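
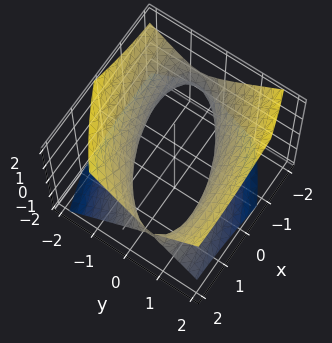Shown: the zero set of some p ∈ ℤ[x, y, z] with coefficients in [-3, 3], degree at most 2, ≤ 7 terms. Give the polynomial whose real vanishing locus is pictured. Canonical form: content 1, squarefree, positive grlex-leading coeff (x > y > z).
(a) Degree: a generic line meets the surface in up to 2 points, so deg p = 2.
(b) From the axis intercepts and sections: the y-axis gridline crossings are at y ∈ {-1, 1}; no z-intercept at any integer in the box.
(c) Solving for integer coefficients yields p as stated.

x^2 - 2*x*y + x*z + 3*y^2 - 3*z^2 - 3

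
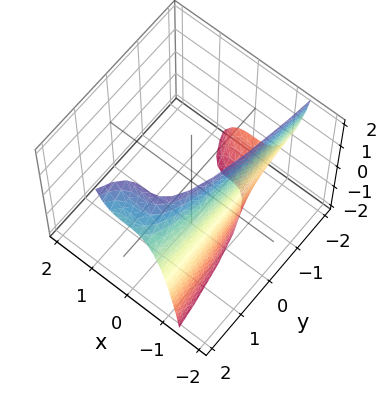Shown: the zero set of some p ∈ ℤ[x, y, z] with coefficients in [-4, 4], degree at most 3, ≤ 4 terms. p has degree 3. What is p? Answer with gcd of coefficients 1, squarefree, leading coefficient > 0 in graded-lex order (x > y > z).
3*x^3 - y*z + 3

First, the degree is 3 — a generic line meets the surface in up to 3 points.
Next, checking where it meets the axes: no y-intercept at any integer in the box; it crosses the x-axis at the gridline x = -1.
Finally, putting this together gives p.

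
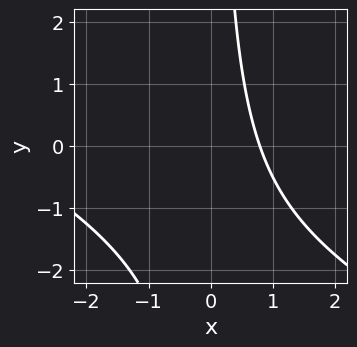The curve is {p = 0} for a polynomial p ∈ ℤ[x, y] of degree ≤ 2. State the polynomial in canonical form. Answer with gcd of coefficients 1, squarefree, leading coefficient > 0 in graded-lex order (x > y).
x^2 + 2*x*y + 3*x - 3

deg p = 2. No degree-1 curve has this shape.
Observable constraints: it misses every integer gridline on the y-axis.
Together with the visible shape, these determine p as stated.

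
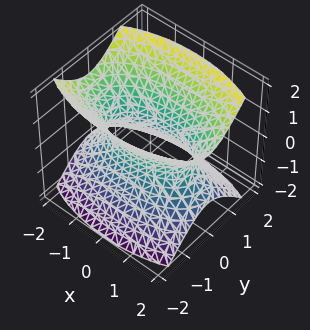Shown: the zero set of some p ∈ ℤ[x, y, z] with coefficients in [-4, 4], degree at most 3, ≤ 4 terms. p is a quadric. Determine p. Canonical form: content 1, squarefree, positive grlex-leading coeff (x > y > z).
x^2 + 3*y^2 - 2*z^2 - 2

(a) deg p = 2.
(b) Symmetries: mirror symmetry x ↦ −x ⇒ only even powers of x; mirror symmetry z ↦ −z ⇒ only even powers of z; mirror symmetry y ↦ −y ⇒ only even powers of y.
(c) Checking where it meets the axes: it misses every integer gridline on the z-axis.
(d) Matching integer coefficients to the picture gives p.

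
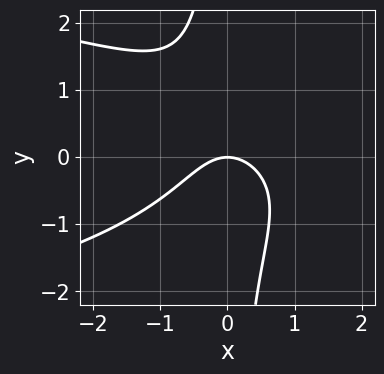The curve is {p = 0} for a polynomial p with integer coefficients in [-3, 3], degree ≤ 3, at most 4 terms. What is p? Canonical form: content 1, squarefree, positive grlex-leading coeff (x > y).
x*y^2 + x^2 + y

1. deg p = 3. No degree-2 curve has this shape.
2. Checking where it meets the axes: it crosses the y-axis at the gridline y = 0; it meets the x-axis at x = 0 (among the integer gridlines).
3. Assembling these constraints gives the stated polynomial.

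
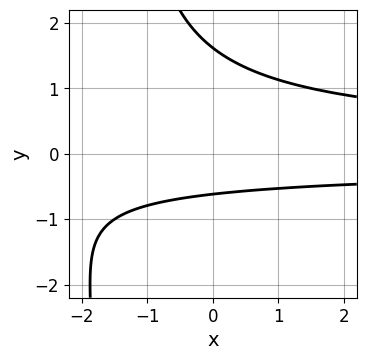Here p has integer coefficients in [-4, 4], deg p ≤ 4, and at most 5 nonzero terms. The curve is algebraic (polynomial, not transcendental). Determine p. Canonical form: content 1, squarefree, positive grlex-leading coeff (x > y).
2*x*y^2 + 3*y^2 - 3*y - 3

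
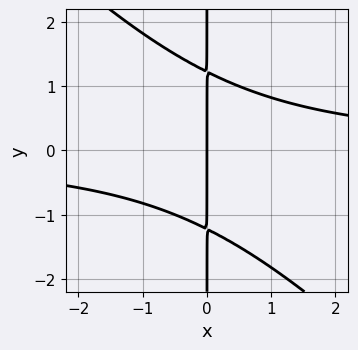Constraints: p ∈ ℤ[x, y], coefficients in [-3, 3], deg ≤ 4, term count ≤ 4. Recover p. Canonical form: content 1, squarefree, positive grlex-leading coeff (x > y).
2*x^2*y + 2*x*y^2 - 3*x

First, deg p = 3. No degree-2 curve has this shape.
Next, reading off the gridlines: one x-axis crossing is at x = 0; the visible y-axis segment lies entirely on the curve.
Finally, fitting integer coefficients to these (and the overall shape) gives p.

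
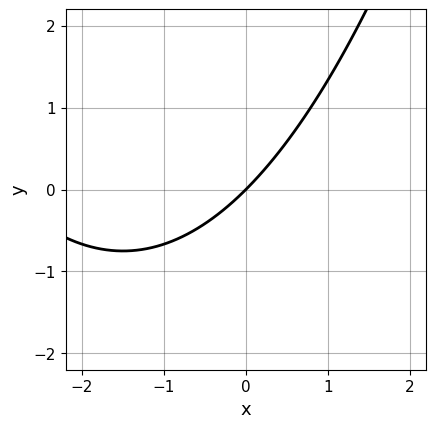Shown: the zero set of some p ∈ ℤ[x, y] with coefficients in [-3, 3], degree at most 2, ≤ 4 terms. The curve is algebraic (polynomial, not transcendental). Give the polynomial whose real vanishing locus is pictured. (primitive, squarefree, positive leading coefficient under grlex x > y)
x^2 + 3*x - 3*y

First, deg p = 2. The shape is more complex than any degree-1 curve.
Next, against the integer gridlines: it crosses the y-axis at the gridline y = 0; one x-axis crossing is at x = 0.
Finally, assembling these constraints gives the stated polynomial.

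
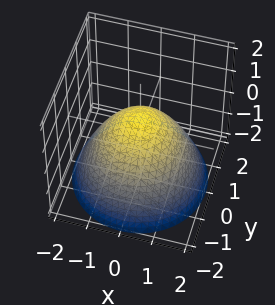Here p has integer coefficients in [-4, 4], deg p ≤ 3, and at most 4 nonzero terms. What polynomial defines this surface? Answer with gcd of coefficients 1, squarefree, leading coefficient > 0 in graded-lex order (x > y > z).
1. The degree is 2 — the shape is more complex than any degree-1 surface.
2. By symmetry, the z-axis is an axis of rotation, so x and y enter only as x² + y².
3. From the visible intercepts: among the integer gridlines, it crosses the y-axis at y ∈ {-1, 1}; among the integer gridlines, it crosses the x-axis at x ∈ {-1, 1}.
4. Assembling these constraints gives the stated polynomial.

2*x^2 + 2*y^2 + 3*z - 2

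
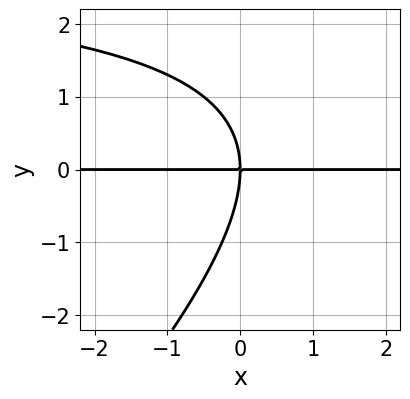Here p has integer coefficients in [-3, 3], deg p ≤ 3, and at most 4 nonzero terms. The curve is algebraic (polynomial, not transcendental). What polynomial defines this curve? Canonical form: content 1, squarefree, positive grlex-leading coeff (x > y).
1. deg p = 3.
2. From the axis intercepts and sections: one y-axis crossing is at y = 0; the visible x-axis segment lies entirely on the curve.
3. These observations pin down the coefficients.

x*y^2 - y^3 - 3*x*y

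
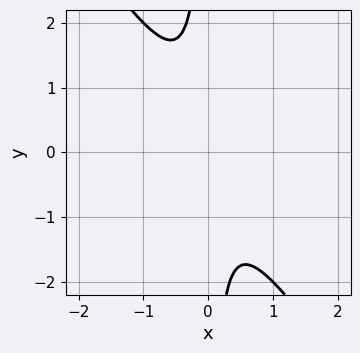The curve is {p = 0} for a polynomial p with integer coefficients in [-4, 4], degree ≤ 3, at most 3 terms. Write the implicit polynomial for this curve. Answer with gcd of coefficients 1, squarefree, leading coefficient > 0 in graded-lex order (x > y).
1. deg p = 2.
2. From the axis intercepts and sections: the curve avoids every integer x-axis point in the box; it misses every integer gridline on the y-axis.
3. Assembling these constraints gives the stated polynomial.

3*x^2 + 2*x*y + 1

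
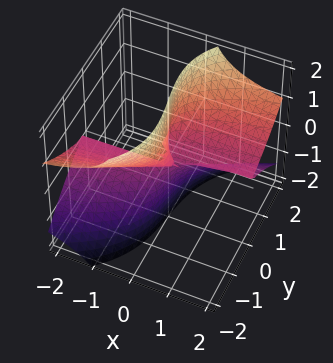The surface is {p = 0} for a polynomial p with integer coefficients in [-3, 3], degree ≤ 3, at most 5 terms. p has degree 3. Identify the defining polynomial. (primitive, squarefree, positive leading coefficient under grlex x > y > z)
First, the degree is 3 — no degree-2 surface has this shape.
Then, reading off the gridlines: one y-axis crossing is at y = 0; every point of the z-axis in the box is on the surface; every point of the x-axis in the box is on the surface.
Finally, these observations pin down the coefficients.

3*x*z^2 - y^3 + y*z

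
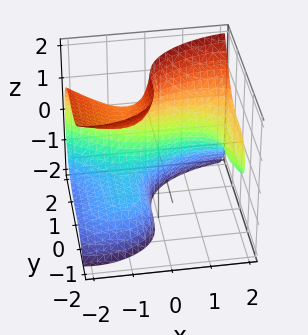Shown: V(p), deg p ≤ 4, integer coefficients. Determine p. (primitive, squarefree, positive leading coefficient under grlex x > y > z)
x^3 - 3*x*z^2 + 3*y^3 - x^2 - 2

1. deg p = 3. A generic line meets the surface in up to 3 points.
2. Against the integer gridlines: no z-intercept at any integer in the box.
3. Together with the visible shape, these determine p as stated.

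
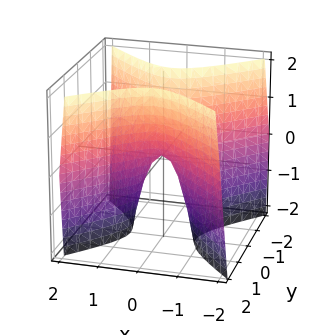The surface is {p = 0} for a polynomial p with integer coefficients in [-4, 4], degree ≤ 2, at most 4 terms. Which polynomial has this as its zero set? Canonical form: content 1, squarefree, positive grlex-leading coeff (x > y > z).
3*x^2 - 3*y^2 + z

First, degree: a hyperbolic paraboloid; a quadric, so deg p = 2.
Then, symmetries: mirror symmetry x ↦ −x ⇒ only even powers of x; the y ↦ −y reflection is a symmetry, so y appears only in even powers.
Next, checking where it meets the axes: it meets the x-axis at x = 0 (among the integer gridlines); it crosses the z-axis at the gridline z = 0; one y-axis crossing is at y = 0.
Finally, together with the visible shape, these determine p as stated.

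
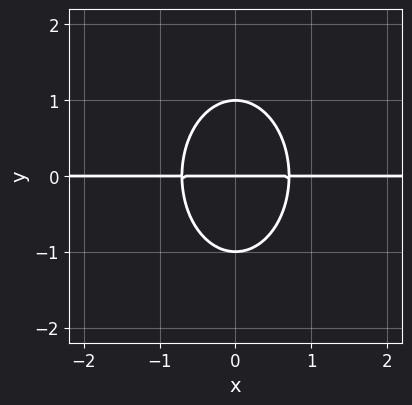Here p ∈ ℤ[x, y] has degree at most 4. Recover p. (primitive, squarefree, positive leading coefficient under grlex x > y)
1. Degree: no degree-2 curve has this shape, so deg p = 3.
2. Symmetries: mirror symmetry x ↦ −x ⇒ only even powers of x.
3. Against the integer gridlines: every point of the x-axis in the box is on the curve; among the integer gridlines, it crosses the y-axis at y ∈ {-1, 0, 1}.
4. Together with the visible shape, these determine p as stated.

2*x^2*y + y^3 - y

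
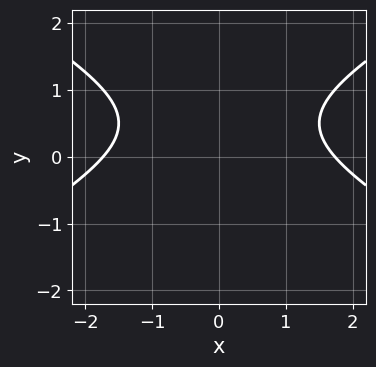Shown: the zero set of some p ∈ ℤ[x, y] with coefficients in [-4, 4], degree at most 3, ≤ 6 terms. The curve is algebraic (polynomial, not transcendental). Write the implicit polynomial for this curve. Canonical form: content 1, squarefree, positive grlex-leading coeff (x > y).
x^2 - 3*y^2 + 3*y - 3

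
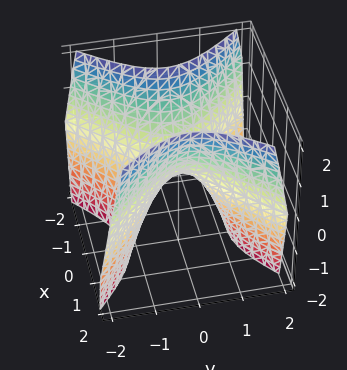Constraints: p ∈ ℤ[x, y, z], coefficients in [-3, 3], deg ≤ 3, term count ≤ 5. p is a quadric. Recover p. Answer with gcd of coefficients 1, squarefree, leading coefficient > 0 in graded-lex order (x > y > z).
3*x^2 - 3*y^2 - 2*z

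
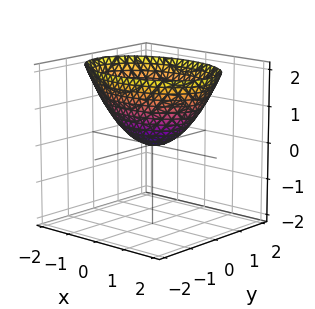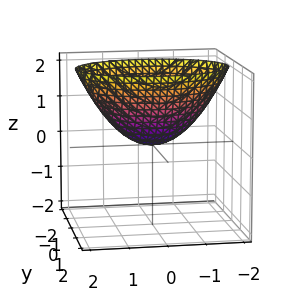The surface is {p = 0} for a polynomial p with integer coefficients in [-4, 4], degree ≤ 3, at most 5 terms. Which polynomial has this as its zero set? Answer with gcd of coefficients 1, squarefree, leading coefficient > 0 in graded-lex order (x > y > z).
First, degree: a paraboloid; a quadric, so deg p = 2.
Next, symmetries: it's symmetric under y → −y, forcing even powers of y; the x ↦ −x reflection is a symmetry, so x appears only in even powers.
Then, checking where it meets the axes: one z-axis crossing is at z = 0; it meets the x-axis at x = 0 (among the integer gridlines); one y-axis crossing is at y = 0.
Finally, solving for integer coefficients yields p as stated.

x^2 + 2*y^2 - 2*z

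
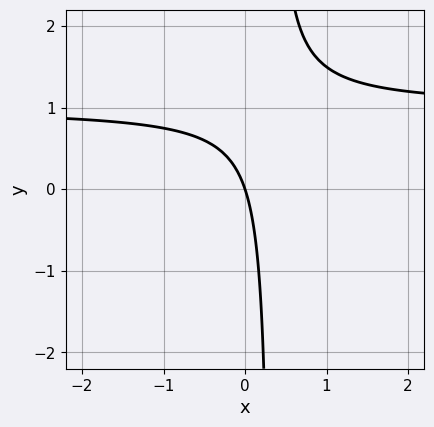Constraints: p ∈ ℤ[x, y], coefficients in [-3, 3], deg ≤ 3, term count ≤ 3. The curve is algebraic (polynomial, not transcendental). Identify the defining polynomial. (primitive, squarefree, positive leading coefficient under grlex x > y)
3*x*y - 3*x - y

deg p = 2.
From the visible intercepts: it crosses the y-axis at the gridline y = 0; it meets the x-axis at x = 0 (among the integer gridlines).
These observations pin down the coefficients.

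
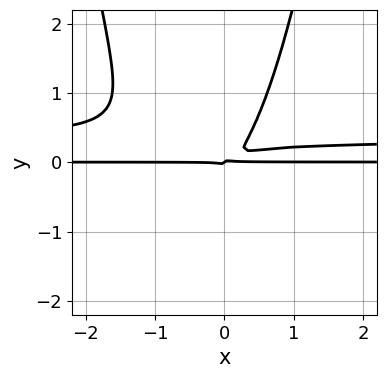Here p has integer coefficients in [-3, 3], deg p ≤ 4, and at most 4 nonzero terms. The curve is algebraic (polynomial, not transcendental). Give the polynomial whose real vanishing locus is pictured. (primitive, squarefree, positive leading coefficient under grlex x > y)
deg p = 4. A generic line meets the curve in up to 4 points.
From the visible intercepts: the visible x-axis segment lies entirely on the curve; one y-axis crossing is at y = 0.
Putting this together gives p.

3*x^2*y^2 - x^2*y + 2*x*y^2 - 2*y^3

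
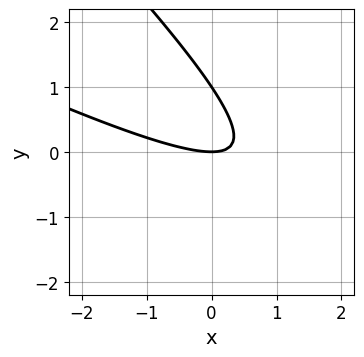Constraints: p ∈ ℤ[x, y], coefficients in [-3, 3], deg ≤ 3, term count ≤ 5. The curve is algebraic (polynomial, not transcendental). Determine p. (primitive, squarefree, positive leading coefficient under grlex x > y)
deg p = 2. The shape is more complex than any degree-1 curve.
Observable constraints: it crosses the x-axis at the gridline x = 0; among the integer gridlines, it crosses the y-axis at y ∈ {0, 1}.
Together with the visible shape, these determine p as stated.

x^2 + 3*x*y + 2*y^2 - 2*y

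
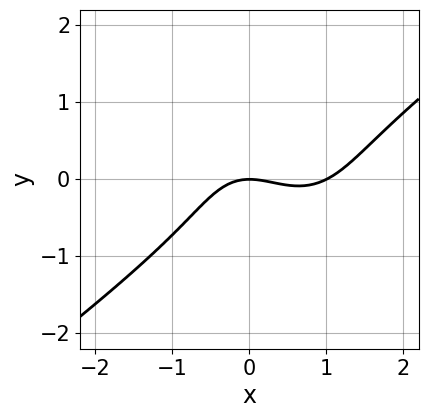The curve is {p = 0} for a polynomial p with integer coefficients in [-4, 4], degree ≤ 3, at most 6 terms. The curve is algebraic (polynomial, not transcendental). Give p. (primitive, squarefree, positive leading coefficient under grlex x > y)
2*x^3 - x^2*y - 3*y^3 - 2*x^2 - 3*y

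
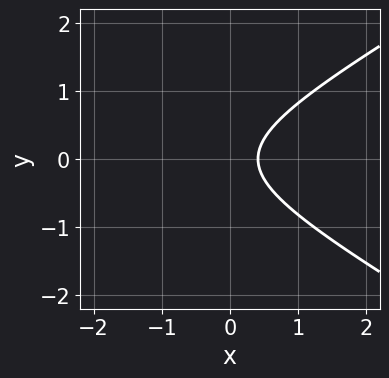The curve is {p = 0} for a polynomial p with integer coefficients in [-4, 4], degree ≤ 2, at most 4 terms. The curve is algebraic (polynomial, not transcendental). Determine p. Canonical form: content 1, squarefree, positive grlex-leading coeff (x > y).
1. Degree: the shape is more complex than any degree-1 curve, so deg p = 2.
2. Symmetries: it's symmetric under y → −y, forcing even powers of y.
3. From the axis intercepts and sections: it misses every integer gridline on the y-axis.
4. Fitting integer coefficients to these (and the overall shape) gives p.

x^2 - 3*y^2 + 2*x - 1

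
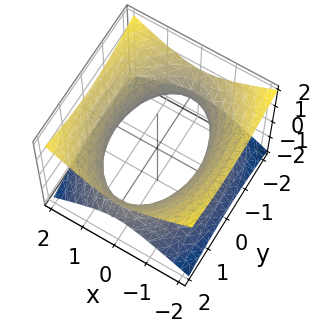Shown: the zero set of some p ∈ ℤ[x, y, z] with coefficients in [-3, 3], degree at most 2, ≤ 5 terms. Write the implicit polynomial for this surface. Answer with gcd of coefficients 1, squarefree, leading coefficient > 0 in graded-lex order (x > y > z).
(a) deg p = 2.
(b) Symmetries: mirror symmetry y ↦ −y ⇒ only even powers of y; it's symmetric under z → −z, forcing even powers of z; the x ↦ −x reflection is a symmetry, so x appears only in even powers.
(c) Reading off the gridlines: the surface avoids every integer z-axis point in the box.
(d) Fitting integer coefficients to these (and the overall shape) gives p.

2*x^2 + y^2 - 3*z^2 - 3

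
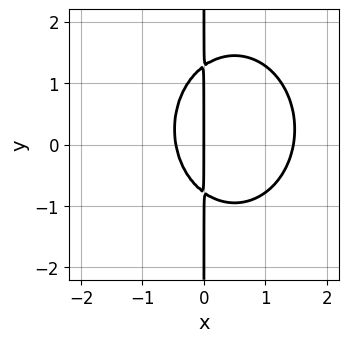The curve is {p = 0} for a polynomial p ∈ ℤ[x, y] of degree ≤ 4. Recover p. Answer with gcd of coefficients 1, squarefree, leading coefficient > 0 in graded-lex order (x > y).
3*x^3 + 2*x*y^2 - 3*x^2 - x*y - 2*x

The degree is 3 — the shape is more complex than any degree-2 curve.
Reading off the gridlines: one x-axis crossing is at x = 0; every point of the y-axis in the box is on the curve.
Matching integer coefficients to the picture gives p.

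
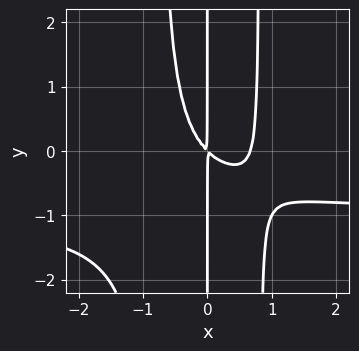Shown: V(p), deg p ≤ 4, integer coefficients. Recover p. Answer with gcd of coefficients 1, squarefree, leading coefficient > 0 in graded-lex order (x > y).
3*x^3*y + 3*x^3 - 2*x^2 - 2*x*y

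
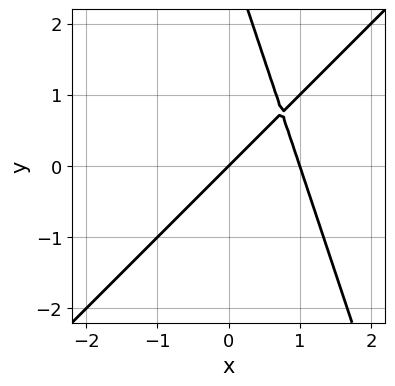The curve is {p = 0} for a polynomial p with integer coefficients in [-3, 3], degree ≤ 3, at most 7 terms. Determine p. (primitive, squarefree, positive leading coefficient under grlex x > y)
3*x^2 - 2*x*y - y^2 - 3*x + 3*y

1. deg p = 2.
2. Reading off the gridlines: among the integer gridlines, it crosses the x-axis at x ∈ {0, 1}; it crosses the y-axis at the gridline y = 0.
3. Fitting integer coefficients to these (and the overall shape) gives p.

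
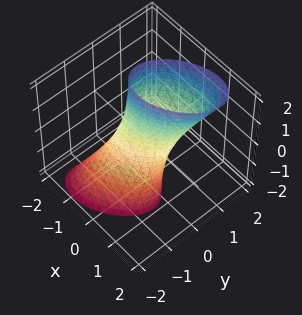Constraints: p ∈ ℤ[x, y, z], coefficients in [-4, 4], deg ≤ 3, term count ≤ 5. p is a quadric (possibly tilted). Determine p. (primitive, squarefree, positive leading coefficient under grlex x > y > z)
2*x^2 - 2*x*y + 3*y^2 - 2*y*z - 1

(a) The degree is 2 — the shape is more complex than any degree-1 surface.
(b) From the axis intercepts and sections: it misses every integer gridline on the z-axis.
(c) Together with the visible shape, these determine p as stated.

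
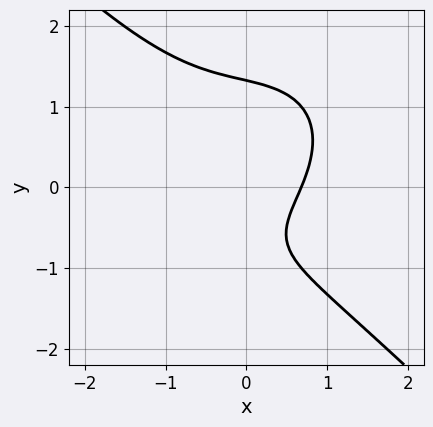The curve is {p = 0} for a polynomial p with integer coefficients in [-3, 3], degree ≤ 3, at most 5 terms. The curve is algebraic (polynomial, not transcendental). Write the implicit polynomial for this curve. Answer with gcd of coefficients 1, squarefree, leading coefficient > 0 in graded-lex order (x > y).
x^3 + y^3 + x - y - 1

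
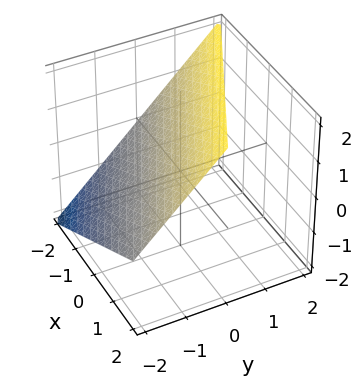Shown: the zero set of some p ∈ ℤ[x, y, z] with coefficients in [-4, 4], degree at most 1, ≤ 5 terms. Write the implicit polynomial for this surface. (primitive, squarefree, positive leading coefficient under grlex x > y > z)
deg p = 1.
From the axis intercepts and sections: it crosses the x-axis at the gridline x = -2; one y-axis crossing is at y = -1; it crosses the z-axis at the gridline z = 1.
Putting this together gives p.

x + 2*y - 2*z + 2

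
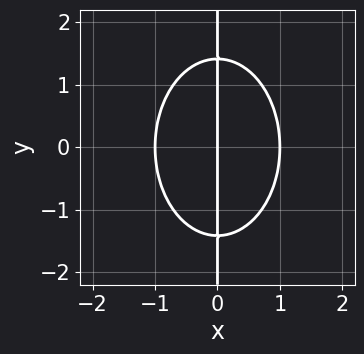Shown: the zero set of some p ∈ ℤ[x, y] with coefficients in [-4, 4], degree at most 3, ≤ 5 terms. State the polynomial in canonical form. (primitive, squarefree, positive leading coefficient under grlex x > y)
First, deg p = 3. The shape is more complex than any degree-2 curve.
Next, symmetries: mirror symmetry y ↦ −y ⇒ only even powers of y.
Then, checking where it meets the axes: the visible y-axis segment lies entirely on the curve; the x-axis gridline crossings are at x ∈ {-1, 0, 1}.
Finally, the integer polynomial consistent with all of this is the stated p.

2*x^3 + x*y^2 - 2*x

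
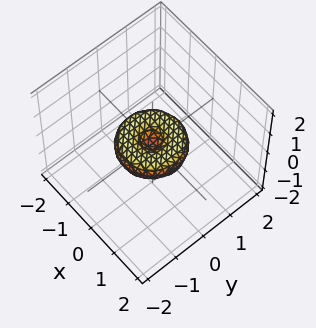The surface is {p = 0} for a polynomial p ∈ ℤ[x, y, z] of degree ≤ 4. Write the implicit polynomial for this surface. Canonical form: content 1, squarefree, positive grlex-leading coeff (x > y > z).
1. The degree is 4 — a generic line meets the surface in up to 4 points.
2. Symmetry: every cross-section ⟂ z is a circle, so x, y appear only via x² + y².
3. From the axis intercepts and sections: a circular section at z = 0 has radius exactly 1; among the integer gridlines, it crosses the x-axis at x ∈ {-1, 0, 1}; it meets the z-axis at z = 0 (among the integer gridlines); the y-axis gridline crossings are at y ∈ {-1, 0, 1}.
4. Assembling these constraints gives the stated polynomial.

x^4 + 2*x^2*y^2 + y^4 - x^2 - y^2 + 2*z^2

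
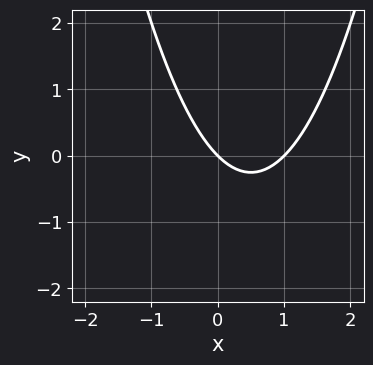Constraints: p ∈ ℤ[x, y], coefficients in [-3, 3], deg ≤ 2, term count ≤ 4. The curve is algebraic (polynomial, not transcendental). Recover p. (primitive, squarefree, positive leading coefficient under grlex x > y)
(a) deg p = 2. A generic line meets the curve in up to 2 points.
(b) Checking where it meets the axes: it meets the y-axis at y = 0 (among the integer gridlines); among the integer gridlines, it crosses the x-axis at x ∈ {0, 1}.
(c) Putting this together gives p.

x^2 - x - y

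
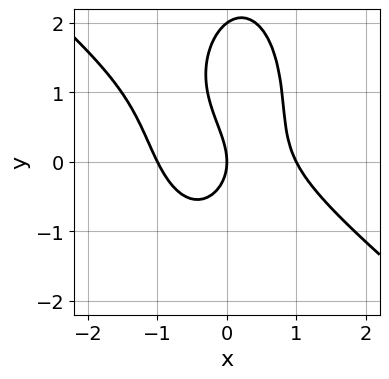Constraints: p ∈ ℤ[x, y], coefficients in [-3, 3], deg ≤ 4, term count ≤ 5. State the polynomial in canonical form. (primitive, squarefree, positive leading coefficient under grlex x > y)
3*x^3 + 3*x^2*y + y^3 - 2*y^2 - 3*x

The degree is 3 — no degree-2 curve has this shape.
Observable constraints: among the integer gridlines, it crosses the y-axis at y ∈ {0, 2}; the x-axis gridline crossings are at x ∈ {-1, 0, 1}.
Putting this together gives p.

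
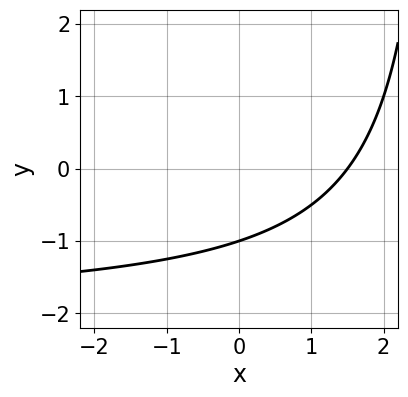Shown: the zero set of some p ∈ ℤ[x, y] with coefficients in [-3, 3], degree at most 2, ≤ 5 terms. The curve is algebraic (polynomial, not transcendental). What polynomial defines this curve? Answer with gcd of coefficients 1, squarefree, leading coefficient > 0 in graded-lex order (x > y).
x*y + 2*x - 3*y - 3

(a) deg p = 2. The shape is more complex than any degree-1 curve.
(b) From the axis intercepts and sections: one y-axis crossing is at y = -1.
(c) Assembling these constraints gives the stated polynomial.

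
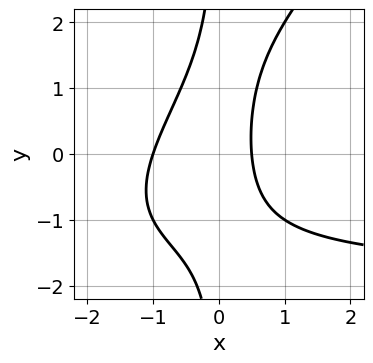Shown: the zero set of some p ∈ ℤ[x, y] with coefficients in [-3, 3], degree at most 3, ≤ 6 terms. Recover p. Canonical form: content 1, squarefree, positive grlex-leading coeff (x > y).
Degree: no degree-2 curve has this shape, so deg p = 3.
Observable constraints: it crosses the x-axis at the gridline x = -1; it misses every integer gridline on the y-axis.
The integer polynomial consistent with all of this is the stated p.

x^2*y - x*y^2 + 2*x^2 + x - 1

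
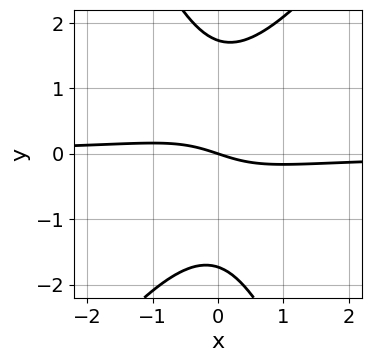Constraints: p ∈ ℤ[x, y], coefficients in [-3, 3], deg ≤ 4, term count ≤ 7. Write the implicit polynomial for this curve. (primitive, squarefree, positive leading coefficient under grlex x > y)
First, the degree is 3 — a generic line meets the curve in up to 3 points.
Next, checking where it meets the axes: it crosses the x-axis at the gridline x = 0; it meets the y-axis at y = 0 (among the integer gridlines).
Finally, matching integer coefficients to the picture gives p.

3*x^2*y - x*y^2 - y^3 + x + 3*y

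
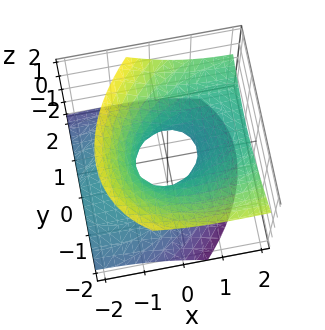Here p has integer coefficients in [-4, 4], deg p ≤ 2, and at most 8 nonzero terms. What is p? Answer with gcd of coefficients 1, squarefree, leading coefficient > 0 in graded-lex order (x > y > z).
(a) deg p = 2.
(b) Reading off the gridlines: it misses every integer gridline on the z-axis; the x-axis gridline crossings are at x ∈ {-1, 1}.
(c) Solving for integer coefficients yields p as stated.

x^2 - x*y - 3*x*z + 2*y^2 - 3*z^2 - 1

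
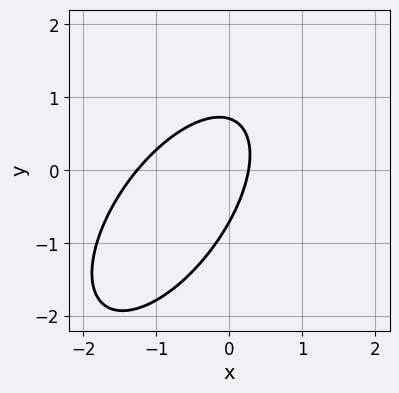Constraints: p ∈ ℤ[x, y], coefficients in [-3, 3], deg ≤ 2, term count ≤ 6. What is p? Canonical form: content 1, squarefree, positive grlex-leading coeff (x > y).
(a) The degree is 2 — no degree-1 curve has this shape.
(b) Solving for integer coefficients yields p as stated.

3*x^2 - 3*x*y + 2*y^2 + 3*x - 1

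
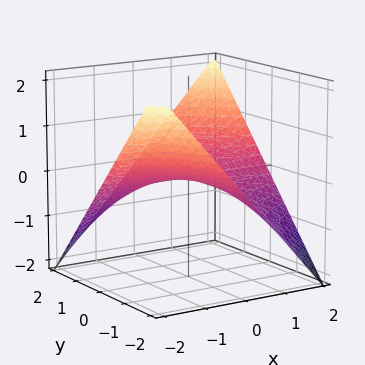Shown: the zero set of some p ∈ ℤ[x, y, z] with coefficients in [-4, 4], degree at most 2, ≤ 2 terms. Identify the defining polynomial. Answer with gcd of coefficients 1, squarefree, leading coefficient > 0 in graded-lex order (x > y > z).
(a) The degree is 2 — a saddle surface; a quadric.
(b) Observable constraints: it crosses the z-axis at the gridline z = 0; the visible x-axis segment lies entirely on the surface; the visible y-axis segment lies entirely on the surface.
(c) Together with the visible shape, these determine p as stated.

x*y - 2*z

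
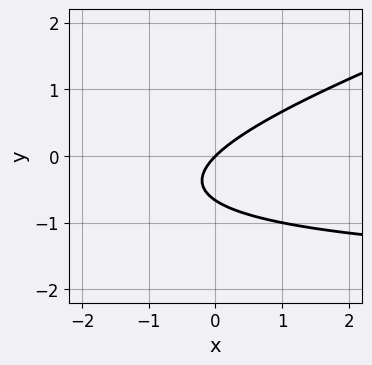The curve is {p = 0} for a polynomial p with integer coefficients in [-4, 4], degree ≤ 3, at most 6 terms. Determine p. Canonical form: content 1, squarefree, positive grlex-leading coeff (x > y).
First, deg p = 2. A generic line meets the curve in up to 2 points.
Next, observable constraints: it crosses the y-axis at the gridline y = 0; one x-axis crossing is at x = 0.
Finally, solving for integer coefficients yields p as stated.

x*y - 3*y^2 + 2*x - 2*y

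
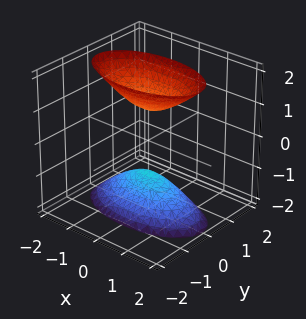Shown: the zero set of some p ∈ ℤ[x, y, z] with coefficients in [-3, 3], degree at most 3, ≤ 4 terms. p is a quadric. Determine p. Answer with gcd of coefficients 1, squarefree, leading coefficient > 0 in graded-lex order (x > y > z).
The picture has 2 separate pieces. They look like related sheets of one shape, so recover p as a whole.
Degree: two separate bowl-shaped sheets opening away from each other; a quadric, so deg p = 2.
Symmetries: the z ↦ −z reflection is a symmetry, so z appears only in even powers; mirror symmetry y ↦ −y ⇒ only even powers of y; it's symmetric under x → −x, forcing even powers of x.
From the visible intercepts: it misses every integer gridline on the y-axis; no x-intercept at any integer in the box; among the integer gridlines, it crosses the z-axis at z ∈ {-1, 1}.
These observations pin down the coefficients.

x^2 + 3*y^2 - z^2 + 1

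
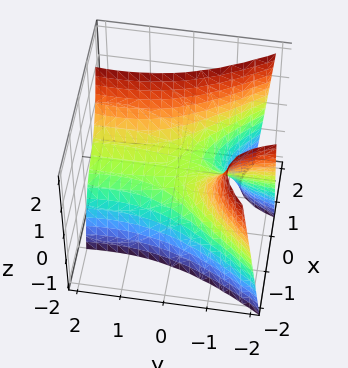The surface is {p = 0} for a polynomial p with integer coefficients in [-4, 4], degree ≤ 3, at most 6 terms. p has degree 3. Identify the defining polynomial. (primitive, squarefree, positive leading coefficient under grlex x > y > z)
2*x^3 + x^2*z - x*y^2 + 3*x*y - 3*z

First, the degree is 3 — a generic line meets the surface in up to 3 points.
Then, checking where it meets the axes: it crosses the z-axis at the gridline z = 0; the visible y-axis segment lies entirely on the surface; it crosses the x-axis at the gridline x = 0.
Finally, matching integer coefficients to the picture gives p.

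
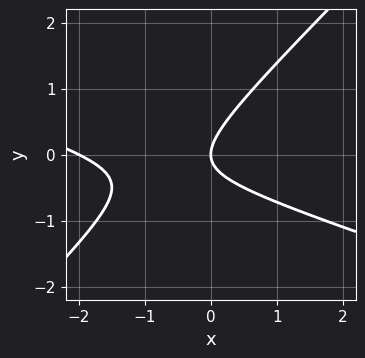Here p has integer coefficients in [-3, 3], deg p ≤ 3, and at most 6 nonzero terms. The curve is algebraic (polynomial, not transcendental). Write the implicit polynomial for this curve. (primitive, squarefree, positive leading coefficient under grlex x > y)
x^2 + 2*x*y - 3*y^2 + 2*x

1. The degree is 2 — a generic line meets the curve in up to 2 points.
2. From the visible intercepts: the x-axis gridline crossings are at x ∈ {-2, 0}; it crosses the y-axis at the gridline y = 0.
3. Assembling these constraints gives the stated polynomial.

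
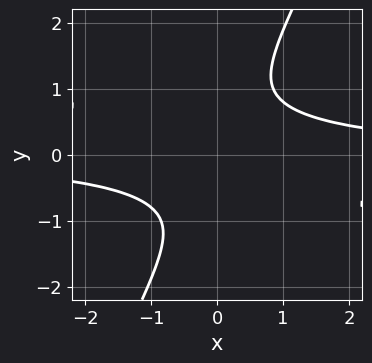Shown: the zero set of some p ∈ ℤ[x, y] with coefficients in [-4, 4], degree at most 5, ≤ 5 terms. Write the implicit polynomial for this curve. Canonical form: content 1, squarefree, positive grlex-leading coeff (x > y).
First, degree: the shape is more complex than any degree-3 curve, so deg p = 4.
Then, checking where it meets the axes: the curve avoids every integer y-axis point in the box; it misses every integer gridline on the x-axis.
Finally, putting this together gives p.

2*x^2*y^2 + 3*x*y^3 - 2*y^4 - 2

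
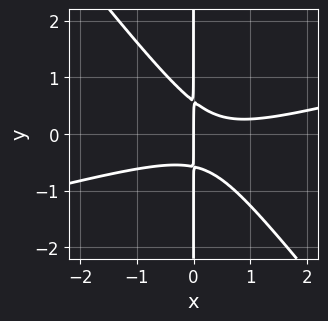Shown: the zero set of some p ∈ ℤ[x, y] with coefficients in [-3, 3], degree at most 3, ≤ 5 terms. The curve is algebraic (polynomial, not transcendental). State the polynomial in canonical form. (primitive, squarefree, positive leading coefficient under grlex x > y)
x^3 - 3*x^2*y - 3*x*y^2 - x^2 + x

First, degree: a generic line meets the curve in up to 3 points, so deg p = 3.
Next, from the axis intercepts and sections: it crosses the x-axis at the gridline x = 0; every point of the y-axis in the box is on the curve.
Finally, putting this together gives p.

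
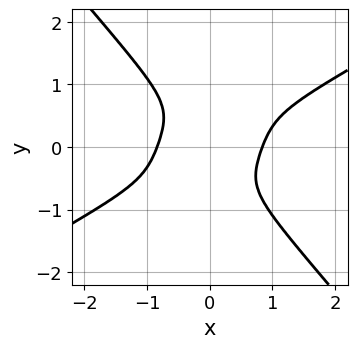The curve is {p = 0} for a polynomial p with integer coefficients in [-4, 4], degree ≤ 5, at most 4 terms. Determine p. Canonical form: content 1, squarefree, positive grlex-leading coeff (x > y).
2*x^4 - 3*x^3*y - 3*y^4 - 1

Degree: no degree-3 curve has this shape, so deg p = 4.
From the visible intercepts: no y-intercept at any integer in the box.
The integer polynomial consistent with all of this is the stated p.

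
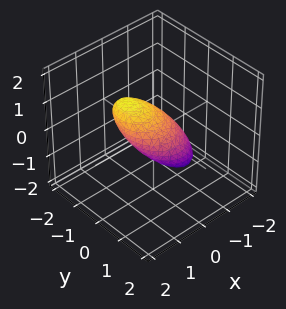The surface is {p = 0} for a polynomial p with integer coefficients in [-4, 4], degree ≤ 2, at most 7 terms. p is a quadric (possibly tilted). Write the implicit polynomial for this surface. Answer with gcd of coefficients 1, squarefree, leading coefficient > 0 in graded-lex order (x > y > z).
Degree: a generic line meets the surface in up to 2 points, so deg p = 2.
From the axis intercepts and sections: among the integer gridlines, it crosses the y-axis at y ∈ {-1, 1}.
The integer polynomial consistent with all of this is the stated p.

3*x^2 - 3*x*z + 2*y^2 + 2*y*z + 3*z^2 - 2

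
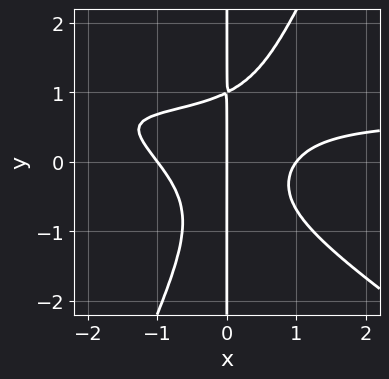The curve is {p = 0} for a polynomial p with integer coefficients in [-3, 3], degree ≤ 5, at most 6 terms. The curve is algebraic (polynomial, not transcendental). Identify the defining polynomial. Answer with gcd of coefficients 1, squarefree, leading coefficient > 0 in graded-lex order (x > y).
1. The degree is 4 — no degree-3 curve has this shape.
2. Reading off the gridlines: every point of the y-axis in the box is on the curve; the x-axis gridline crossings are at x ∈ {-1, 0, 1}.
3. Solving for integer coefficients yields p as stated.

3*x^3*y + 3*x^2*y^2 - 2*x*y^3 - 2*x^3 + 2*x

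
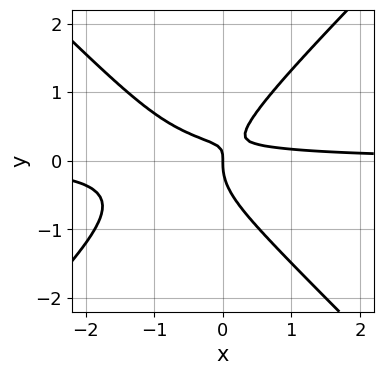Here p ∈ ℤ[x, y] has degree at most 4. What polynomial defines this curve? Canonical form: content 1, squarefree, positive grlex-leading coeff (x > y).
The degree is 3 — no degree-2 curve has this shape.
From the visible intercepts: it crosses the x-axis at the gridline x = 0; it meets the y-axis at y = 0 (among the integer gridlines).
These observations pin down the coefficients.

3*x^2*y - 3*y^3 + 3*x*y - x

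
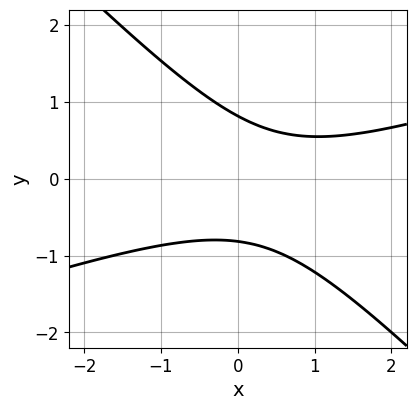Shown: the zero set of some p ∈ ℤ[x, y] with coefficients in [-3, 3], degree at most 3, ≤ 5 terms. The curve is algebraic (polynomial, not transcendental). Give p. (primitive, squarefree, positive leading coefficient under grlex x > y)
x^2 - 2*x*y - 3*y^2 - x + 2

First, the degree is 2 — no degree-1 curve has this shape.
Next, checking where it meets the axes: it misses every integer gridline on the x-axis.
Finally, assembling these constraints gives the stated polynomial.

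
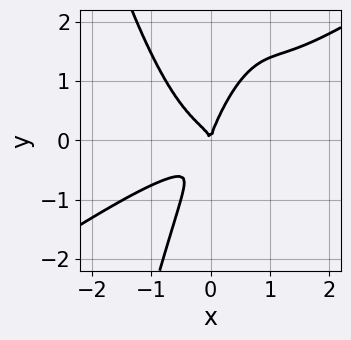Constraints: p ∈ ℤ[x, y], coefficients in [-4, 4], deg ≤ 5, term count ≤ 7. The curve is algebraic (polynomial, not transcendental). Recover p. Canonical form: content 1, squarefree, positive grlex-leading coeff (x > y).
2*x^4 - 3*x^3*y + 2*x*y^2 - y^3 + x^2

deg p = 4.
Observable constraints: one x-axis crossing is at x = 0; one y-axis crossing is at y = 0.
These observations pin down the coefficients.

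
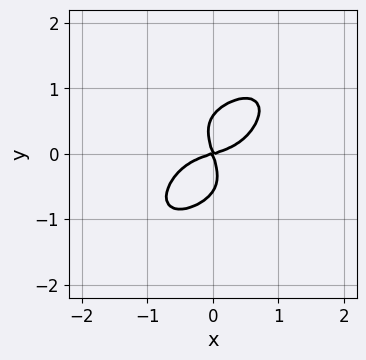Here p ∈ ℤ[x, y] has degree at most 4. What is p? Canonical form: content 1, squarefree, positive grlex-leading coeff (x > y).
3*x^4 + 3*y^4 + x^2 - 3*x*y - y^2

First, the degree is 4 — no degree-3 curve has this shape.
Next, from the visible intercepts: it meets the y-axis at y = 0 (among the integer gridlines); it crosses the x-axis at the gridline x = 0.
Finally, together with the visible shape, these determine p as stated.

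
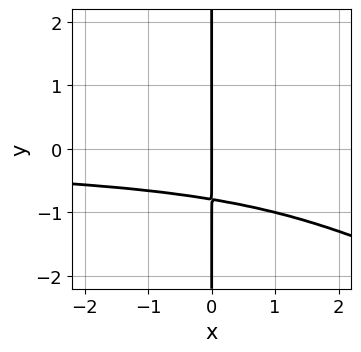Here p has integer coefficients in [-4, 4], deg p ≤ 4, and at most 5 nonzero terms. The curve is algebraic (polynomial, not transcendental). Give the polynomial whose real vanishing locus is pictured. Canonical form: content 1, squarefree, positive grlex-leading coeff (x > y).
x^2*y^2 + 2*x*y^3 + x

First, the degree is 4 — a generic line meets the curve in up to 4 points.
Then, reading off the gridlines: every point of the y-axis in the box is on the curve; one x-axis crossing is at x = 0.
Finally, matching integer coefficients to the picture gives p.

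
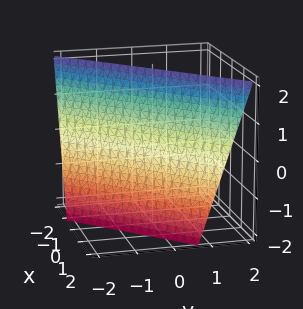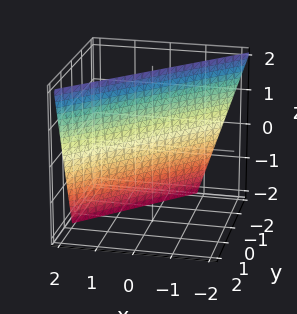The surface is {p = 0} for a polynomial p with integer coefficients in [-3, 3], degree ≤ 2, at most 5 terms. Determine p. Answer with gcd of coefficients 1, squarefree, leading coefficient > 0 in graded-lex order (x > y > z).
3*x - 3*y + z - 2

First, the degree is 1 — the surface is flat (a plane).
Then, observable constraints: it meets the z-axis at z = 2 (among the integer gridlines).
Finally, these observations pin down the coefficients.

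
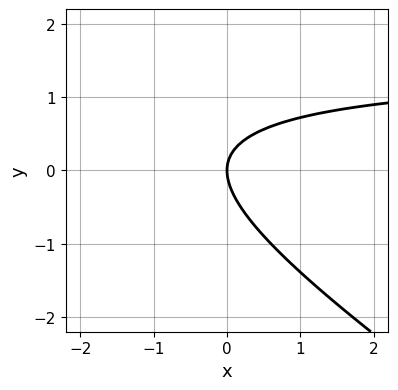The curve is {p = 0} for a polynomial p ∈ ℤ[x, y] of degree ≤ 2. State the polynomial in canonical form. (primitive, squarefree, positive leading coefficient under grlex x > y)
First, degree: the shape is more complex than any degree-1 curve, so deg p = 2.
Then, checking where it meets the axes: it meets the y-axis at y = 0 (among the integer gridlines); it crosses the x-axis at the gridline x = 0.
Finally, assembling these constraints gives the stated polynomial.

2*x*y + 3*y^2 - 3*x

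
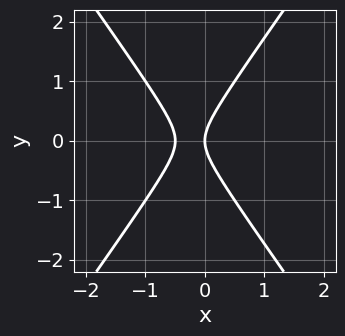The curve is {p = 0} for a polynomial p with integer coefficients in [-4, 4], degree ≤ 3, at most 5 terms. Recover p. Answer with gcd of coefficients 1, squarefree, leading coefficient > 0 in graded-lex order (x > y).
The degree is 2 — no degree-1 curve has this shape.
Symmetries: the y ↦ −y reflection is a symmetry, so y appears only in even powers.
From the visible intercepts: it meets the y-axis at y = 0 (among the integer gridlines); one x-axis crossing is at x = 0.
These observations pin down the coefficients.

2*x^2 - y^2 + x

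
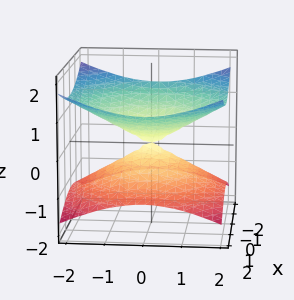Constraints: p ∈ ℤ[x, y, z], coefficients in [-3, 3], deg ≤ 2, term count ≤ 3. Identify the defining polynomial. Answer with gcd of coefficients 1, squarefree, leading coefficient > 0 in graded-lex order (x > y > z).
x^2 + y^2 - 3*z^2

(a) deg p = 2.
(b) Symmetry: the z-axis is an axis of rotation, so x and y enter only as x² + y²; it's symmetric under z → −z, forcing even powers of z.
(c) Checking where it meets the axes: it crosses the y-axis at the gridline y = 0; one x-axis crossing is at x = 0.
(d) Putting this together gives p.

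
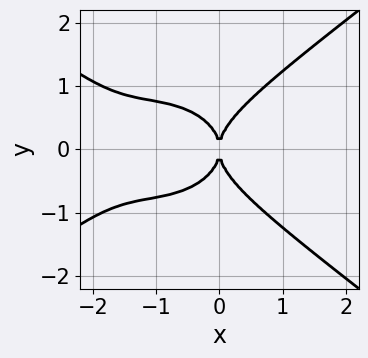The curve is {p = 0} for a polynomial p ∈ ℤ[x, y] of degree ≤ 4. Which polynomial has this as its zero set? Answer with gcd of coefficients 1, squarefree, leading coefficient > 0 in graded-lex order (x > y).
x^4 - 3*y^4 + 3*x^3 + 3*x^2

First, the degree is 4 — no degree-3 curve has this shape.
Then, symmetries: it's symmetric under y → −y, forcing even powers of y.
Next, observable constraints: one x-axis crossing is at x = 0; it meets the y-axis at y = 0 (among the integer gridlines).
Finally, together with the visible shape, these determine p as stated.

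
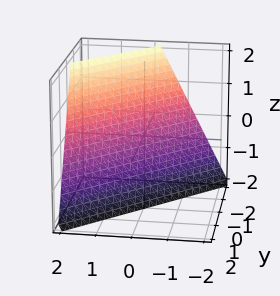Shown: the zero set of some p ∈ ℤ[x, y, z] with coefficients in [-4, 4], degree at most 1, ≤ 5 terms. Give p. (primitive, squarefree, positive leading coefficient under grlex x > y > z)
First, degree: the surface is flat (a plane), so deg p = 1.
Then, against the integer gridlines: it meets the y-axis at y = -1 (among the integer gridlines); it crosses the x-axis at the gridline x = 1.
Finally, matching integer coefficients to the picture gives p. Check: (0, 0, -2) on the z-axis lies on the surface, and p(0, 0, -2) = 0. ✓

2*x - 2*y - z - 2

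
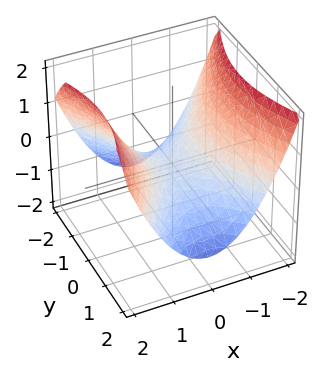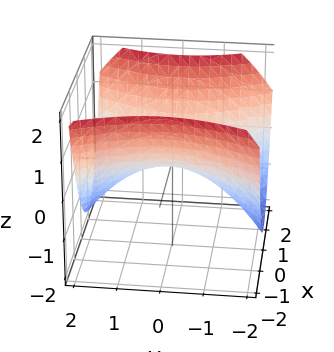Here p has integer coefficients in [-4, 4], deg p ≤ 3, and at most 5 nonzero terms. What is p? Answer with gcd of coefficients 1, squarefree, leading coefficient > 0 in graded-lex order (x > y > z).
2*x^2 - y^2 - 3*z

First, the degree is 2 — a hyperbolic paraboloid; a quadric.
Then, symmetries: it's symmetric under x → −x, forcing even powers of x; mirror symmetry y ↦ −y ⇒ only even powers of y.
Next, checking where it meets the axes: it crosses the z-axis at the gridline z = 0; one y-axis crossing is at y = 0; one x-axis crossing is at x = 0.
Finally, fitting integer coefficients to these (and the overall shape) gives p.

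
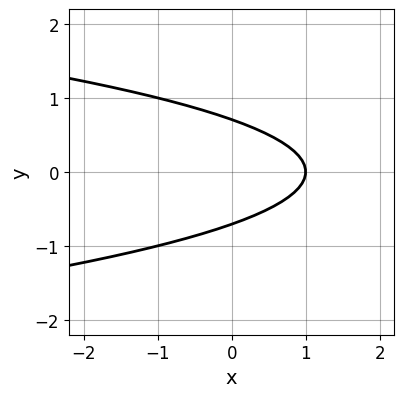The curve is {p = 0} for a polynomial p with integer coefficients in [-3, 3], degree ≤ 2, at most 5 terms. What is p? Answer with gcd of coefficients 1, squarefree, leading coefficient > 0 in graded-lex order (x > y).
2*y^2 + x - 1

(a) Degree: the shape is more complex than any degree-1 curve, so deg p = 2.
(b) Symmetries: mirror symmetry y ↦ −y ⇒ only even powers of y.
(c) From the axis intercepts and sections: it crosses the x-axis at the gridline x = 1.
(d) Assembling these constraints gives the stated polynomial.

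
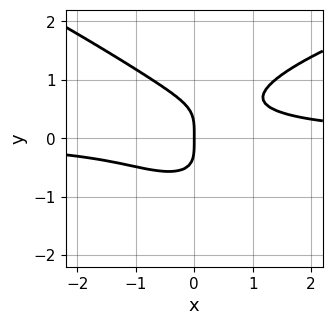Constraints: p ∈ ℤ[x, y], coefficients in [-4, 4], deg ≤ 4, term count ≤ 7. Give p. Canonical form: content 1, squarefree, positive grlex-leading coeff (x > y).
1. The degree is 4 — no degree-3 curve has this shape.
2. From the axis intercepts and sections: it crosses the y-axis at the gridline y = 0; it crosses the x-axis at the gridline x = 0.
3. Solving for integer coefficients yields p as stated.

x*y^3 + 3*y^4 - 3*x^2*y - x*y^2 + 2*x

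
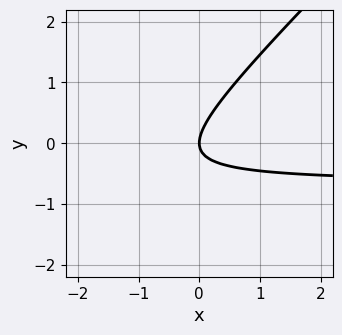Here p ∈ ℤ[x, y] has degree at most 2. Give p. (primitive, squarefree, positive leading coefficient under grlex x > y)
1. deg p = 2. No degree-1 curve has this shape.
2. From the visible intercepts: it crosses the x-axis at the gridline x = 0; it meets the y-axis at y = 0 (among the integer gridlines).
3. Putting this together gives p.

3*x*y - 3*y^2 + 2*x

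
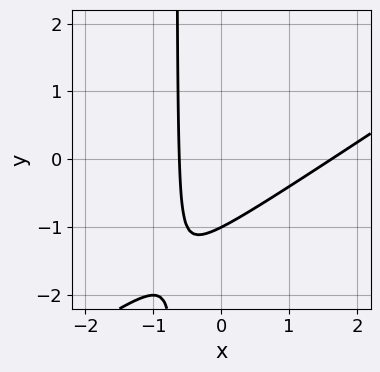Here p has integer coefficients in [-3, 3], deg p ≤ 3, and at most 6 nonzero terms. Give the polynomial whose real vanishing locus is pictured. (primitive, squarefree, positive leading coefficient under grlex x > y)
(a) Degree: the shape is more complex than any degree-1 curve, so deg p = 2.
(b) From the axis intercepts and sections: one y-axis crossing is at y = -1.
(c) Together with the visible shape, these determine p as stated.

2*x^2 - 3*x*y - 2*x - 2*y - 2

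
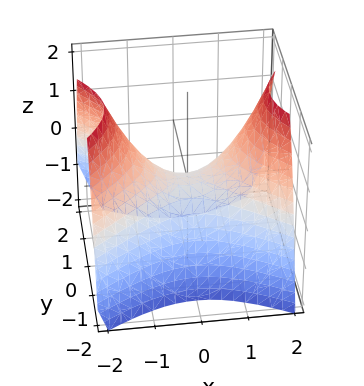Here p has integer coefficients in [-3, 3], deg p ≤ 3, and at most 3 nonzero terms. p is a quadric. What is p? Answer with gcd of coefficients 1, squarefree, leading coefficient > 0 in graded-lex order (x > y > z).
2*x^2 - 3*y^2 - 3*z

(a) Degree: a saddle surface; a quadric, so deg p = 2.
(b) Symmetries: the y ↦ −y reflection is a symmetry, so y appears only in even powers; it's symmetric under x → −x, forcing even powers of x.
(c) Reading off the gridlines: it meets the x-axis at x = 0 (among the integer gridlines); one y-axis crossing is at y = 0.
(d) Matching integer coefficients to the picture gives p.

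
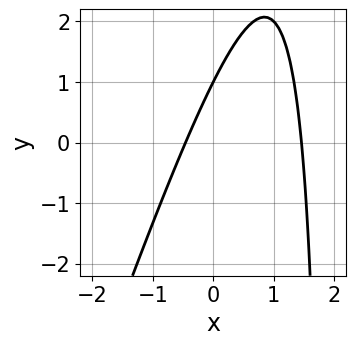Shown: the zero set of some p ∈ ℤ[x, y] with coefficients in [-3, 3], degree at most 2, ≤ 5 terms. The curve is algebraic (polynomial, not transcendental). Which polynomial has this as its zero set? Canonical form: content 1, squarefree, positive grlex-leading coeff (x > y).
3*x^2 - x*y - 3*x + 2*y - 2

1. deg p = 2.
2. From the visible intercepts: it meets the y-axis at y = 1 (among the integer gridlines).
3. Assembling these constraints gives the stated polynomial.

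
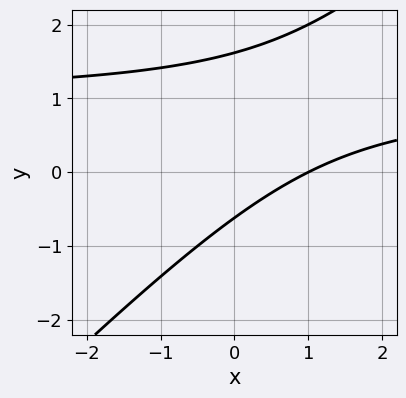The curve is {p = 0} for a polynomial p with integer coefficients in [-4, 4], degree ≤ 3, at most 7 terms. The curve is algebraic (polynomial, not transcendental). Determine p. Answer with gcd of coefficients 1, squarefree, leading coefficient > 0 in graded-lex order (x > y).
(a) The degree is 2 — no degree-1 curve has this shape.
(b) From the visible intercepts: it crosses the x-axis at the gridline x = 1.
(c) Assembling these constraints gives the stated polynomial.

x*y - y^2 - x + y + 1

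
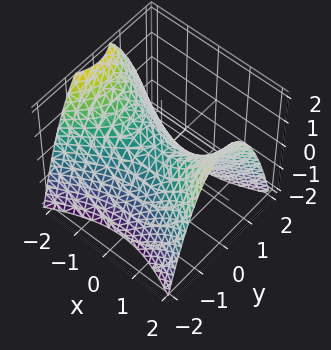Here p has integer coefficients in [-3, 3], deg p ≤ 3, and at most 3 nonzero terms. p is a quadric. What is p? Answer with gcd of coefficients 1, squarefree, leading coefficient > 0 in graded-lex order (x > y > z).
x^2 - 2*y^2 - 2*z

1. Degree: a hyperbolic paraboloid; a quadric, so deg p = 2.
2. Symmetries: mirror symmetry y ↦ −y ⇒ only even powers of y; it's symmetric under x → −x, forcing even powers of x.
3. Against the integer gridlines: one y-axis crossing is at y = 0; one z-axis crossing is at z = 0.
4. Fitting integer coefficients to these (and the overall shape) gives p.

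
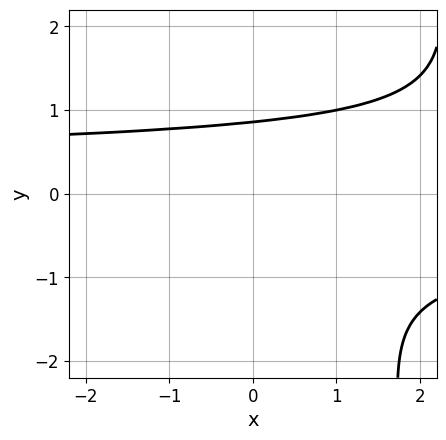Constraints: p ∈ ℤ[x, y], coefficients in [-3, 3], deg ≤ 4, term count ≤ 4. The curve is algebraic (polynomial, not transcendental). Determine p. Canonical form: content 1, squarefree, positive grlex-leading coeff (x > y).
(a) The degree is 4 — the shape is more complex than any degree-3 curve.
(b) From the axis intercepts and sections: no x-intercept at any integer in the box.
(c) Solving for integer coefficients yields p as stated.

x*y^3 - 2*y^3 - y^2 + 2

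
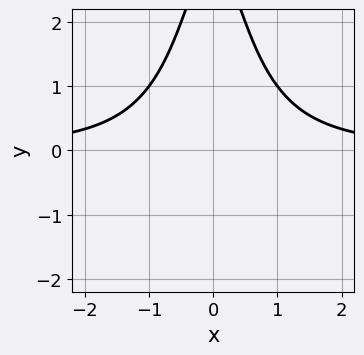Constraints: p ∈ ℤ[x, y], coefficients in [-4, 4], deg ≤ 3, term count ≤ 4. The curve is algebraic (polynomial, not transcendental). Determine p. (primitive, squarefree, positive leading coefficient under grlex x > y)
First, deg p = 3. No degree-2 curve has this shape.
Then, symmetries: it's symmetric under x → −x, forcing even powers of x.
Then, reading off the gridlines: it misses every integer gridline on the x-axis; no y-intercept at any integer in the box.
Finally, assembling these constraints gives the stated polynomial.

2*x^2*y + y - 3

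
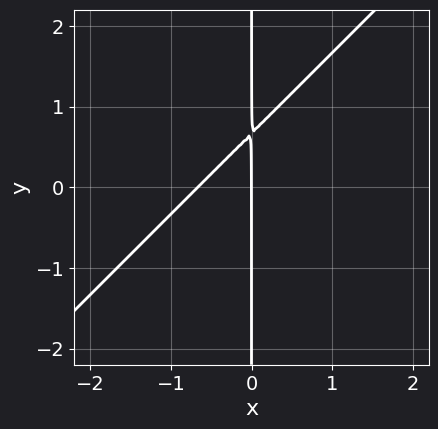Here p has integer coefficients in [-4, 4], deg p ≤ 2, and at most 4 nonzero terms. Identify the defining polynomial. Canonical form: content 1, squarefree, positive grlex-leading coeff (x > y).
(a) Degree: no degree-1 curve has this shape, so deg p = 2.
(b) From the visible intercepts: the visible y-axis segment lies entirely on the curve; it meets the x-axis at x = 0 (among the integer gridlines).
(c) Assembling these constraints gives the stated polynomial.

3*x^2 - 3*x*y + 2*x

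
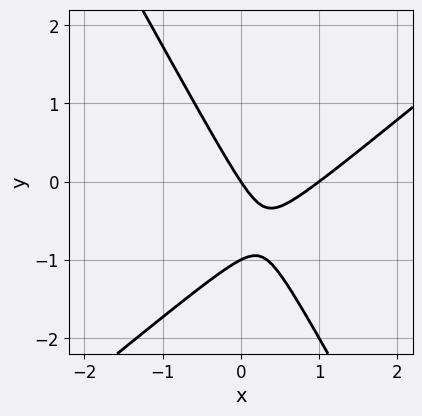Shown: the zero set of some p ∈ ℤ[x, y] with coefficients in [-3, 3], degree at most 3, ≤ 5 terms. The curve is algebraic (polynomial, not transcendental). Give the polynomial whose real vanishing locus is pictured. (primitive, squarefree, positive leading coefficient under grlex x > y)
3*x^2 - 2*x*y - 2*y^2 - 3*x - 2*y

First, the degree is 2 — no degree-1 curve has this shape.
Then, observable constraints: the x-axis gridline crossings are at x ∈ {0, 1}; the y-axis gridline crossings are at y ∈ {-1, 0}.
Finally, assembling these constraints gives the stated polynomial.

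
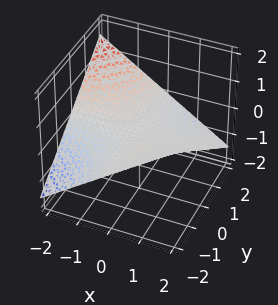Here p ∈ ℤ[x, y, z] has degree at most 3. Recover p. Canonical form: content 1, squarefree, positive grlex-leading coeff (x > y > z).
x*y + 3*z

1. Degree: a saddle surface; a quadric, so deg p = 2.
2. From the visible intercepts: one z-axis crossing is at z = 0; the visible x-axis segment lies entirely on the surface; the visible y-axis segment lies entirely on the surface.
3. Assembling these constraints gives the stated polynomial.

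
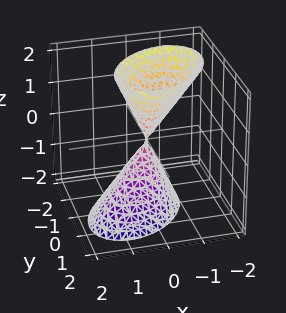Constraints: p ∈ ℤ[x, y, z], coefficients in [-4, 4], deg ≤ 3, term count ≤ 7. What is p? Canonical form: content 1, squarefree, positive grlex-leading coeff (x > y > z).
(a) The picture has 2 separate pieces. They look like related sheets of one shape, so recover p as a whole.
(b) deg p = 2. The shape is more complex than any degree-1 surface.
(c) Against the integer gridlines: one z-axis crossing is at z = 0; it meets the x-axis at x = 0 (among the integer gridlines).
(d) The integer polynomial consistent with all of this is the stated p.

3*x^2 - 2*x*y + x*z + 3*y^2 - z^2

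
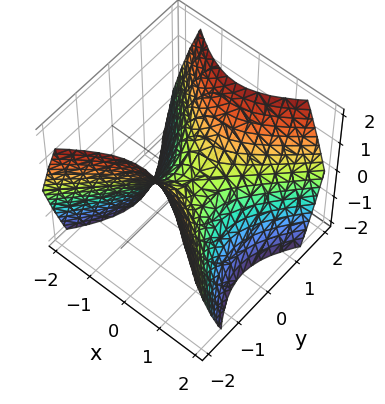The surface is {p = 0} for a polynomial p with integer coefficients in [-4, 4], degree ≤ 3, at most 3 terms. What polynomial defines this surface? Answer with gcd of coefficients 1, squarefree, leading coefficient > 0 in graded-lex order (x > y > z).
First, the degree is 2 — a hyperbolic paraboloid; a quadric.
Then, symmetries: mirror symmetry x ↦ −x ⇒ only even powers of x; the y ↦ −y reflection is a symmetry, so y appears only in even powers.
Then, checking where it meets the axes: one x-axis crossing is at x = 0; it meets the z-axis at z = 0 (among the integer gridlines).
Finally, putting this together gives p.

x^2 - y^2 + z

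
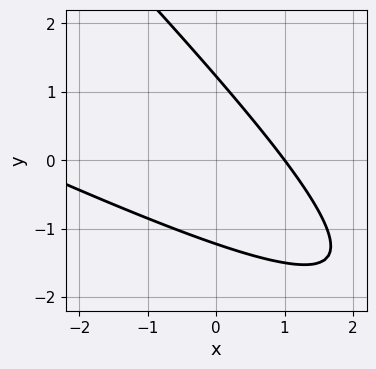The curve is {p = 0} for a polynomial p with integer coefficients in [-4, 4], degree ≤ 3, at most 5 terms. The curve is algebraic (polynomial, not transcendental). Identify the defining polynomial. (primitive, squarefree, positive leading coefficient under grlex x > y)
The degree is 2 — the shape is more complex than any degree-1 curve.
Observable constraints: one x-axis crossing is at x = 1.
Fitting integer coefficients to these (and the overall shape) gives p.

x^2 + 3*x*y + 2*y^2 + 2*x - 3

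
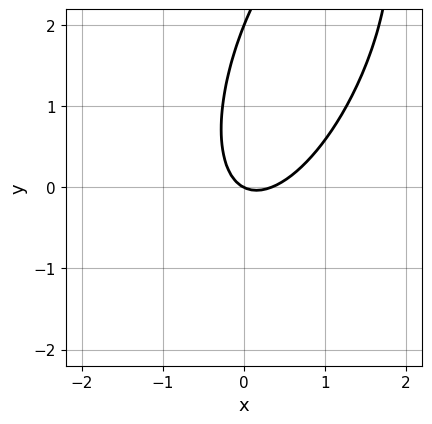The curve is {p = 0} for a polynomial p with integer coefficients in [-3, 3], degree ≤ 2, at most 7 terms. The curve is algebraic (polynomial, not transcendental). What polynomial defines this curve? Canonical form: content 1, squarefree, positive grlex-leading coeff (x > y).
1. Degree: the shape is more complex than any degree-1 curve, so deg p = 2.
2. Against the integer gridlines: it crosses the x-axis at the gridline x = 0; the y-axis gridline crossings are at y ∈ {0, 2}.
3. Solving for integer coefficients yields p as stated.

3*x^2 - 2*x*y + y^2 - x - 2*y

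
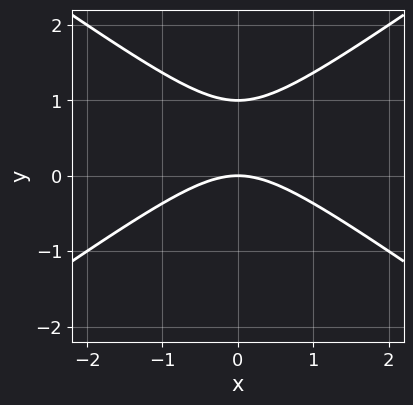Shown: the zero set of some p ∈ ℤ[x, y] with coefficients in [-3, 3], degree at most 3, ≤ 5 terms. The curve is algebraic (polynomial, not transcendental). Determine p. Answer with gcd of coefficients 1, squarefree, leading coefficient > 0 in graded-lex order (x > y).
First, degree: the shape is more complex than any degree-1 curve, so deg p = 2.
Then, symmetries: it's symmetric under x → −x, forcing even powers of x.
Next, from the visible intercepts: it crosses the x-axis at the gridline x = 0; the y-axis gridline crossings are at y ∈ {0, 1}.
Finally, putting this together gives p.

x^2 - 2*y^2 + 2*y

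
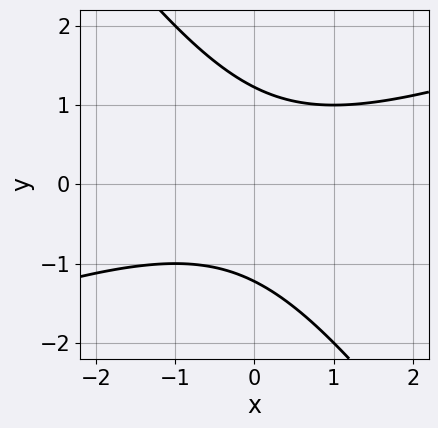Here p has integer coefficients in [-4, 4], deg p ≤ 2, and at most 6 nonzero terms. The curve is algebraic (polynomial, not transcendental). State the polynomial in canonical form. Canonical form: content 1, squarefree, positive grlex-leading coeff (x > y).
x^2 - 2*x*y - 2*y^2 + 3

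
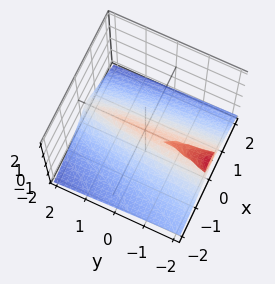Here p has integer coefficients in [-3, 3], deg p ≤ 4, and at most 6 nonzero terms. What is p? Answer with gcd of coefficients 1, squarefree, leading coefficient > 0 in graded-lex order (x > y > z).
1. There are 2 components.
2. The degree is 3 — the shape is more complex than any degree-2 surface.
3. Observable constraints: it meets the z-axis at z = 0 (among the integer gridlines); it crosses the x-axis at the gridline x = 0; every point of the y-axis in the box is on the surface.
4. Together with the visible shape, these determine p as stated.

x^3 + y*z^2 + 3*z^3 + 3*x^2 + 2*x*z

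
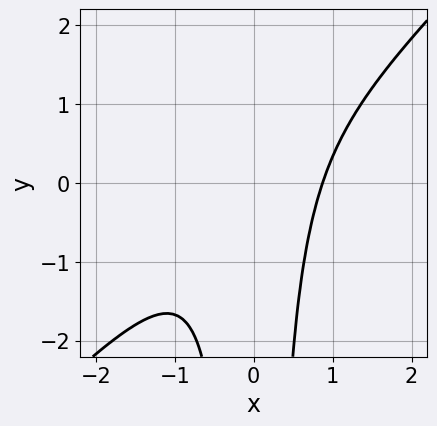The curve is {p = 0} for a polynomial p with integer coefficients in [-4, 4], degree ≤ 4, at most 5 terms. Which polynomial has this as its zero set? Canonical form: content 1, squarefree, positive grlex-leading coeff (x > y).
3*x^3 - 3*x^2*y - 2

1. The degree is 3 — a generic line meets the curve in up to 3 points.
2. From the axis intercepts and sections: the curve avoids every integer y-axis point in the box.
3. Fitting integer coefficients to these (and the overall shape) gives p.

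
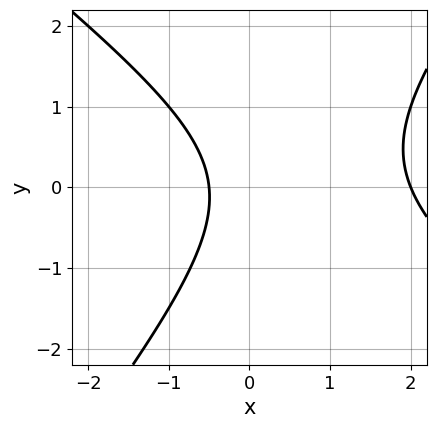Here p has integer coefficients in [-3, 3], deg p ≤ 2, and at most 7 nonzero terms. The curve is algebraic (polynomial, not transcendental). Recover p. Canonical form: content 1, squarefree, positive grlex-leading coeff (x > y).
2*x^2 + x*y - 2*y^2 - 3*x - 2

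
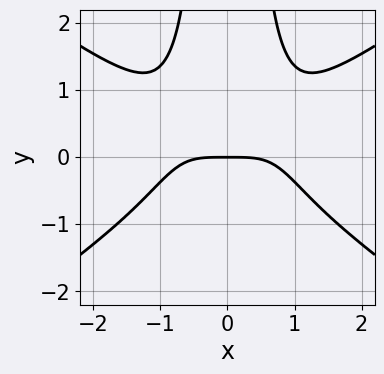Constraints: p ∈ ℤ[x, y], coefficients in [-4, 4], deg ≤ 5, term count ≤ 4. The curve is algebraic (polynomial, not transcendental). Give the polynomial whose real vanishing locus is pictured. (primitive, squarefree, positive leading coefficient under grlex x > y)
1. Degree: a generic line meets the curve in up to 4 points, so deg p = 4.
2. Symmetries: the x ↦ −x reflection is a symmetry, so x appears only in even powers.
3. Observable constraints: it crosses the x-axis at the gridline x = 0; it meets the y-axis at y = 0 (among the integer gridlines).
4. Solving for integer coefficients yields p as stated.

x^4 - 2*x^2*y^2 + 2*y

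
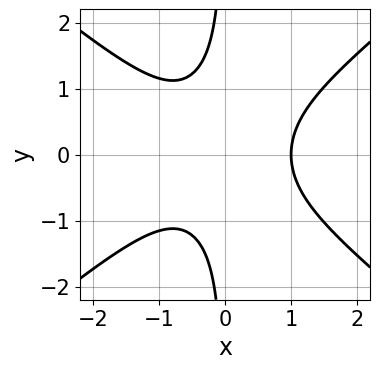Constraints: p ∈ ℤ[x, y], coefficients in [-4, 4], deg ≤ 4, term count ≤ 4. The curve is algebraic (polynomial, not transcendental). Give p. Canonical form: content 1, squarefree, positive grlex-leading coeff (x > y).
2*x^3 - 3*x*y^2 - 2

1. Degree: a generic line meets the curve in up to 3 points, so deg p = 3.
2. Symmetries: the y ↦ −y reflection is a symmetry, so y appears only in even powers.
3. Against the integer gridlines: it meets the x-axis at x = 1 (among the integer gridlines); no y-intercept at any integer in the box.
4. Fitting integer coefficients to these (and the overall shape) gives p.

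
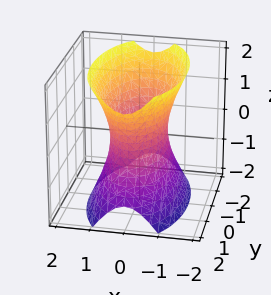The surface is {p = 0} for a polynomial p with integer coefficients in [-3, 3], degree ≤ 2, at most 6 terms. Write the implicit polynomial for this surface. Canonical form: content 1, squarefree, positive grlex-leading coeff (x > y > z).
3*x^2 + y^2 - z^2 - 2

deg p = 2.
Symmetries: it's symmetric under y → −y, forcing even powers of y; mirror symmetry x ↦ −x ⇒ only even powers of x; mirror symmetry z ↦ −z ⇒ only even powers of z.
Observable constraints: it misses every integer gridline on the z-axis.
Fitting integer coefficients to these (and the overall shape) gives p.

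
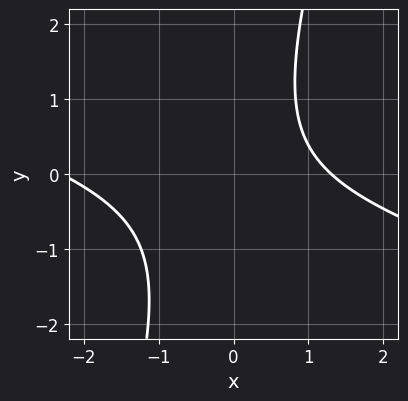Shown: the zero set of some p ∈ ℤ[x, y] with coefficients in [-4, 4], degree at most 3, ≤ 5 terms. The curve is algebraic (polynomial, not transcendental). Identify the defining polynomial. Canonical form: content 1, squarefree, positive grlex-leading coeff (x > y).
1. The degree is 2 — the shape is more complex than any degree-1 curve.
2. Reading off the gridlines: it misses every integer gridline on the y-axis.
3. Putting this together gives p.

x^2 + 3*x*y - y^2 + x - 3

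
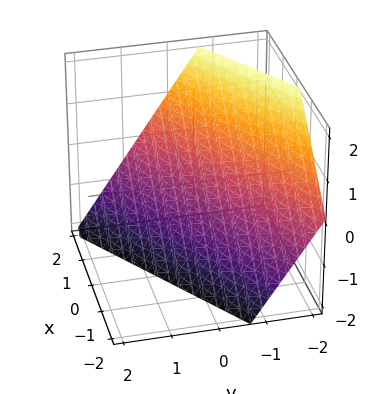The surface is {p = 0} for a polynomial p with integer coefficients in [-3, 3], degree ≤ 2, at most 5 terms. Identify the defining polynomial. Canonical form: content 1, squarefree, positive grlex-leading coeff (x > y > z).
2*x - 3*y - 2*z - 2

1. The degree is 1 — every cross-section is a straight line — this is a plane.
2. From the visible intercepts: one x-axis crossing is at x = 1; one z-axis crossing is at z = -1.
3. Fitting integer coefficients to these (and the overall shape) gives p.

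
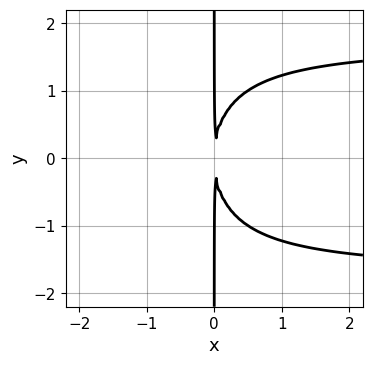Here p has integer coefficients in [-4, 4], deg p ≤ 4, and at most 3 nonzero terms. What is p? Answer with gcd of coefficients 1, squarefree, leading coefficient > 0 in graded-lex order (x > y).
(a) deg p = 4. No degree-3 curve has this shape.
(b) Symmetries: mirror symmetry y ↦ −y ⇒ only even powers of y.
(c) Against the integer gridlines: the visible y-axis segment lies entirely on the curve.
(d) Putting this together gives p.

x^2*y^2 + x*y^2 - 3*x^2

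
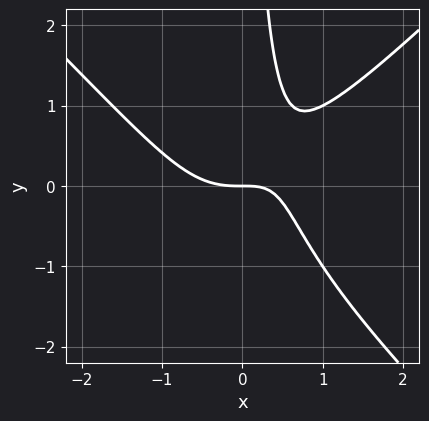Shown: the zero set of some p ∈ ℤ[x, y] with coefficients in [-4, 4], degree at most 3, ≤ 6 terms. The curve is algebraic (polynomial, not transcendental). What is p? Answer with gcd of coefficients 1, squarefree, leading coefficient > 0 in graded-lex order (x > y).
(a) The degree is 3 — a generic line meets the curve in up to 3 points.
(b) From the visible intercepts: it meets the y-axis at y = 0 (among the integer gridlines); it crosses the x-axis at the gridline x = 0.
(c) Putting this together gives p.

x^3 - x*y^2 - x*y + y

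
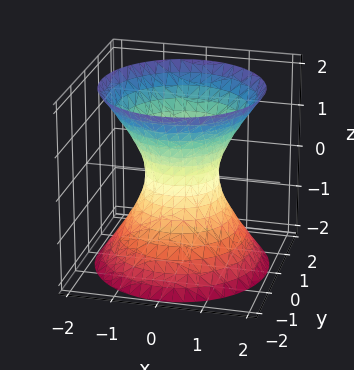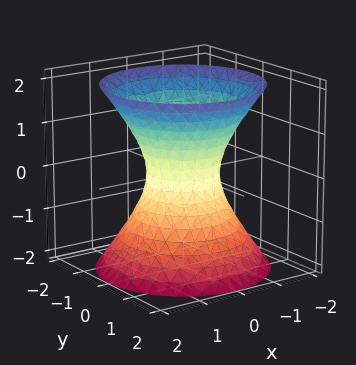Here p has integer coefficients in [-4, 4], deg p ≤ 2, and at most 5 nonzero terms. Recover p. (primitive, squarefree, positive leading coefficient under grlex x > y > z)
First, deg p = 2. An hourglass — one-sheet hyperboloid; a quadric.
Next, by symmetry, the surface is invariant under rotation about z: p = q(x² + y², z); mirror symmetry z ↦ −z ⇒ only even powers of z.
Next, from the axis intercepts and sections: no z-intercept at any integer in the box; a circular section at z = 2 has radius between 1 and 2.
Finally, matching integer coefficients to the picture gives p.

3*x^2 + 3*y^2 - 2*z^2 - 2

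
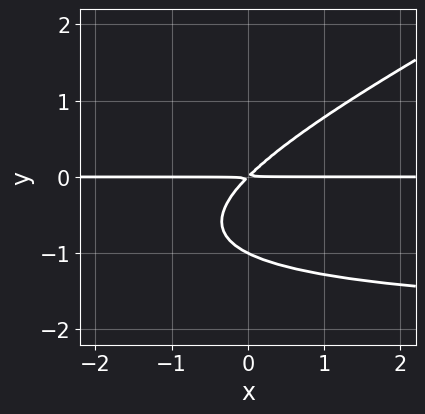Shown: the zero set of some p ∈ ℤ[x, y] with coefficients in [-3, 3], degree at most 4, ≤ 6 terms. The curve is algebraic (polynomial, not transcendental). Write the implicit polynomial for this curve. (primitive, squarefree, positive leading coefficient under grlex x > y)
x*y^2 - 2*y^3 + 2*x*y - 2*y^2

1. deg p = 3. No degree-2 curve has this shape.
2. From the axis intercepts and sections: one y-axis crossing is at y = -1; the visible x-axis segment lies entirely on the curve.
3. Putting this together gives p.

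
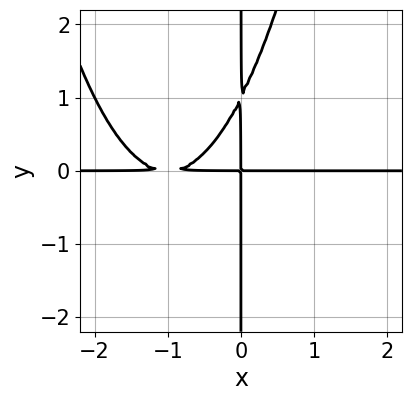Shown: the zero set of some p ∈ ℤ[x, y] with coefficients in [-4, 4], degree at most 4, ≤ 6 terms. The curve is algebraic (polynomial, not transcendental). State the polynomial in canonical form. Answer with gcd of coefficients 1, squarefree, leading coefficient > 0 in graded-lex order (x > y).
x^3*y + 2*x^2*y - x*y^2 + x*y

The degree is 4 — the shape is more complex than any degree-3 curve.
Checking where it meets the axes: every point of the y-axis in the box is on the curve; the visible x-axis segment lies entirely on the curve.
Together with the visible shape, these determine p as stated.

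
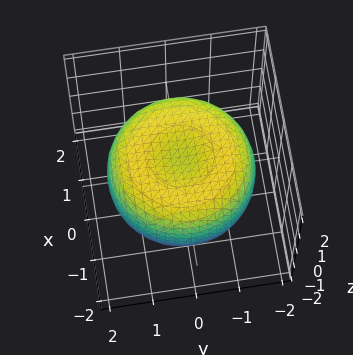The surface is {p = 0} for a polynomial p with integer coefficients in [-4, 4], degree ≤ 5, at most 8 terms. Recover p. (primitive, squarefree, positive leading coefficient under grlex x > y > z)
x^4 + 2*x^2*y^2 + y^4 - 2*x^2 - 2*y^2 + 3*z^2 - 2

1. The degree is 4 — a generic line meets the surface in up to 4 points.
2. Symmetries: every cross-section ⟂ z is a circle, so x, y appear only via x² + y².
3. From the visible intercepts: a circular section at z = 0 has radius between 1 and 2.
4. The integer polynomial consistent with all of this is the stated p.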